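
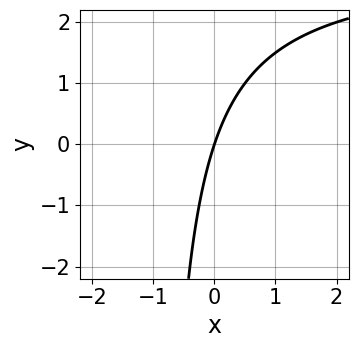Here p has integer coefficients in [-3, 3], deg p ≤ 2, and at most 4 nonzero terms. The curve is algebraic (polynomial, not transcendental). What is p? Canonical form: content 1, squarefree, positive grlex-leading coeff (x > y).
x*y - 3*x + y

First, deg p = 2. No degree-1 curve has this shape.
Next, from the axis intercepts and sections: it meets the x-axis at x = 0 (among the integer gridlines); it meets the y-axis at y = 0 (among the integer gridlines).
Finally, solving for integer coefficients yields p as stated.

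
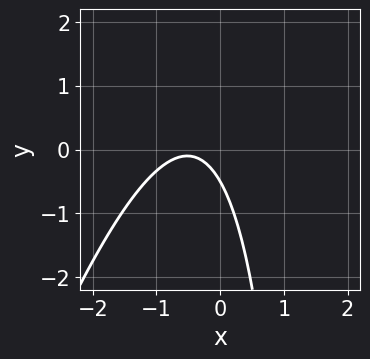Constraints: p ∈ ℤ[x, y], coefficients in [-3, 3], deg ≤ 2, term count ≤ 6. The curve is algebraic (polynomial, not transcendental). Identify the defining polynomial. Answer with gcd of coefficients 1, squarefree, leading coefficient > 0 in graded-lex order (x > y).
3*x^2 - x*y + 3*x + 2*y + 1

1. Degree: no degree-1 curve has this shape, so deg p = 2.
2. Checking where it meets the axes: the curve avoids every integer x-axis point in the box.
3. Assembling these constraints gives the stated polynomial.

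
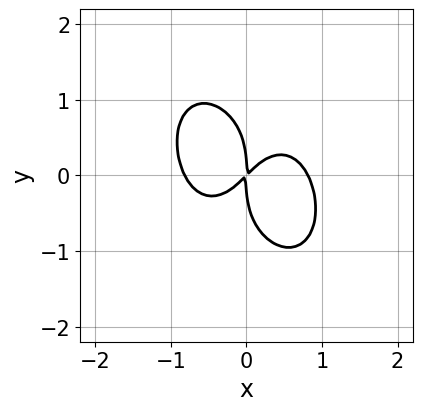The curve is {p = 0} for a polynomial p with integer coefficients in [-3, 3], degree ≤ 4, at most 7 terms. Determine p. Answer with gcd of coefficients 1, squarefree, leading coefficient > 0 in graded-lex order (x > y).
3*x^4 + 2*x^2*y^2 + y^4 - 2*x^2 + 2*x*y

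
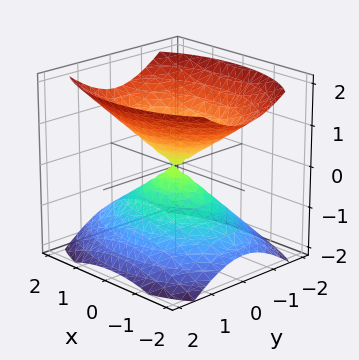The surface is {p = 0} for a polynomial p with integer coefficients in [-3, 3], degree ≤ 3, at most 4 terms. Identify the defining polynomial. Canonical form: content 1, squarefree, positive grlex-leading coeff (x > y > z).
x^2 + 2*y^2 - 2*z^2

(a) The picture has 2 separate pieces. They look like related sheets of one shape, so recover p as a whole.
(b) Degree: a double cone through the origin; a quadric, so deg p = 2.
(c) Symmetries: mirror symmetry z ↦ −z ⇒ only even powers of z; mirror symmetry x ↦ −x ⇒ only even powers of x; it's symmetric under y → −y, forcing even powers of y.
(d) Against the integer gridlines: it meets the z-axis at z = 0 (among the integer gridlines); it meets the y-axis at y = 0 (among the integer gridlines).
(e) The integer polynomial consistent with all of this is the stated p.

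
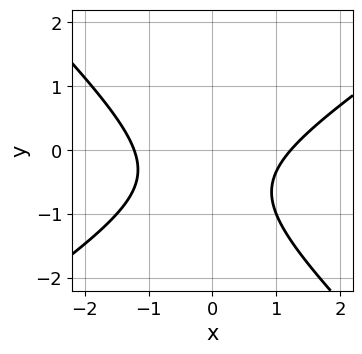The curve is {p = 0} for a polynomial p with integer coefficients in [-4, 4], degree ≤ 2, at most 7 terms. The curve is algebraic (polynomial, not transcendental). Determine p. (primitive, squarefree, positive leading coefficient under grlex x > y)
The degree is 2 — a generic line meets the curve in up to 2 points.
Checking where it meets the axes: the curve avoids every integer y-axis point in the box.
Matching integer coefficients to the picture gives p.

2*x^2 - x*y - 3*y^2 - 3*y - 3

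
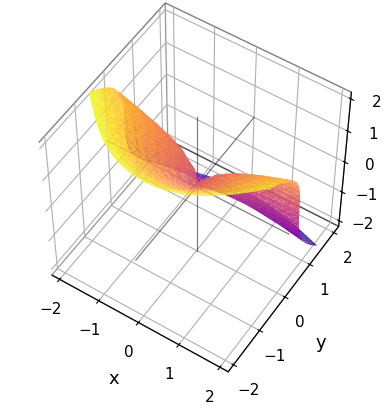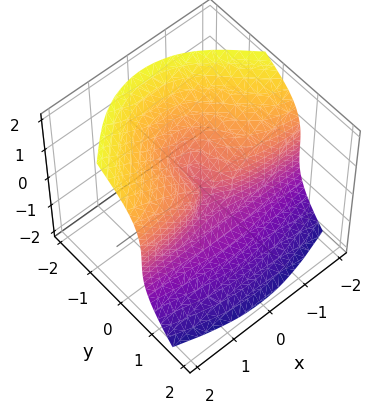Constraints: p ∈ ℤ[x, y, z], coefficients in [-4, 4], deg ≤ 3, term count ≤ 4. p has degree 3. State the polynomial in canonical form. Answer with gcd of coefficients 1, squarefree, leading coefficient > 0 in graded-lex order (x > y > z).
3*x^2*y + 3*y^3 + 2*z^3 - 2*x^2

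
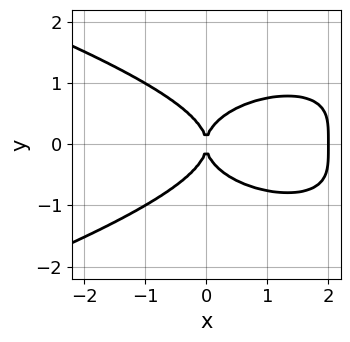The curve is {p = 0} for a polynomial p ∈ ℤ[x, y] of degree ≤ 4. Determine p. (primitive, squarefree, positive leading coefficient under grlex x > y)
3*y^4 + x^3 - 2*x^2

The degree is 4 — a generic line meets the curve in up to 4 points.
Symmetries: it's symmetric under y → −y, forcing even powers of y.
From the axis intercepts and sections: one y-axis crossing is at y = 0; the x-axis gridline crossings are at x ∈ {0, 2}.
Putting this together gives p.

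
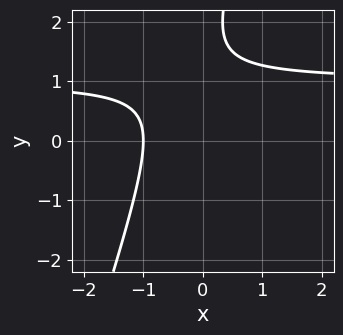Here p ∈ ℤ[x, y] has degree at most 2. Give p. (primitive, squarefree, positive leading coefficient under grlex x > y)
1. Degree: a generic line meets the curve in up to 2 points, so deg p = 2.
2. From the visible intercepts: it meets the x-axis at x = -1 (among the integer gridlines); no y-intercept at any integer in the box.
3. Putting this together gives p.

3*x*y - y^2 - 3*x + 3*y - 3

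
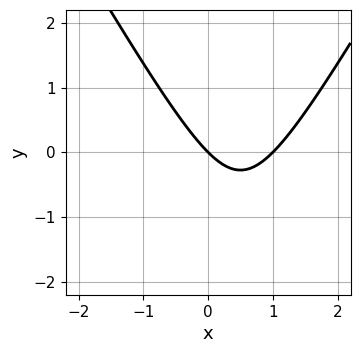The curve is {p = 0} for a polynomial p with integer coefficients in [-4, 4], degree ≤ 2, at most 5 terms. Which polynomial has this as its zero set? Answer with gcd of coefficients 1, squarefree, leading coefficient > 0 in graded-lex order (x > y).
(a) The degree is 2 — the shape is more complex than any degree-1 curve.
(b) Checking where it meets the axes: it crosses the y-axis at the gridline y = 0; among the integer gridlines, it crosses the x-axis at x ∈ {0, 1}.
(c) The integer polynomial consistent with all of this is the stated p.

3*x^2 - y^2 - 3*x - 3*y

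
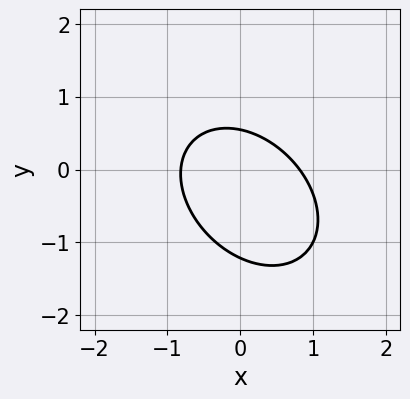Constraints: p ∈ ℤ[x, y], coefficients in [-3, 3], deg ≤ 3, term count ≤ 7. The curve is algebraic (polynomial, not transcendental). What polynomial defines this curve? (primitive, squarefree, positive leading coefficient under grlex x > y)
1. The degree is 2 — the shape is more complex than any degree-1 curve.
2. Putting this together gives p.

3*x^2 + 2*x*y + 3*y^2 + 2*y - 2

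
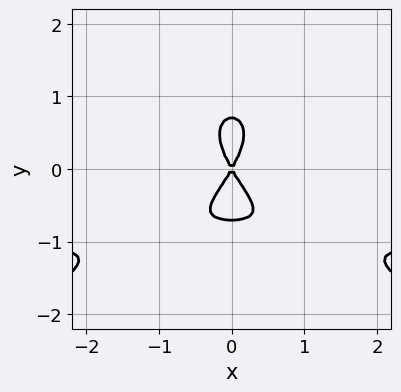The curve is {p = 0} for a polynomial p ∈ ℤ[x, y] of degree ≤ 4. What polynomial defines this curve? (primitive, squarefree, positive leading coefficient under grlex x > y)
2*y^4 + 3*x^2*y + 3*x^2 - y^2

1. Degree: no degree-3 curve has this shape, so deg p = 4.
2. Symmetries: it's symmetric under x → −x, forcing even powers of x.
3. Observable constraints: it crosses the x-axis at the gridline x = 0; it meets the y-axis at y = 0 (among the integer gridlines).
4. Assembling these constraints gives the stated polynomial.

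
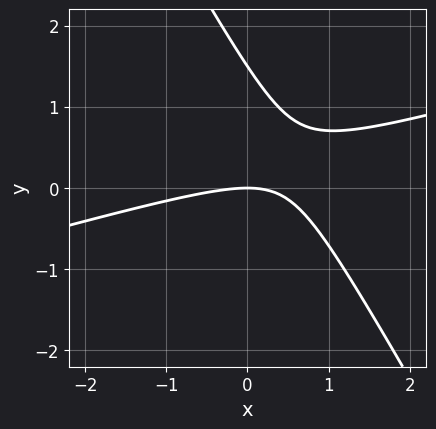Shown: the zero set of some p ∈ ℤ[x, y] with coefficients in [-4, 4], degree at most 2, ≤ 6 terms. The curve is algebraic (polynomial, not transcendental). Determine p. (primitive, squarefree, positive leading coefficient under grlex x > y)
First, the degree is 2 — no degree-1 curve has this shape.
Then, observable constraints: it crosses the y-axis at the gridline y = 0; it meets the x-axis at x = 0 (among the integer gridlines).
Finally, matching integer coefficients to the picture gives p.

x^2 - 3*x*y - 2*y^2 + 3*y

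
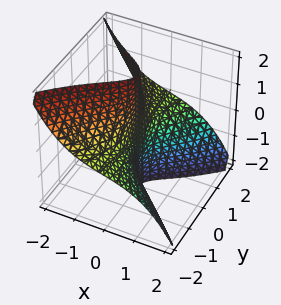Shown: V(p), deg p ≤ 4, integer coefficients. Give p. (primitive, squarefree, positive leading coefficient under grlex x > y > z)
x^3 + 2*y^2*z + 3*x

First, degree: the shape is more complex than any degree-2 surface, so deg p = 3.
Then, from the visible intercepts: every point of the z-axis in the box is on the surface; every point of the y-axis in the box is on the surface.
Finally, solving for integer coefficients yields p as stated.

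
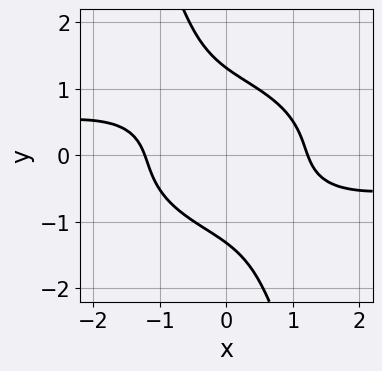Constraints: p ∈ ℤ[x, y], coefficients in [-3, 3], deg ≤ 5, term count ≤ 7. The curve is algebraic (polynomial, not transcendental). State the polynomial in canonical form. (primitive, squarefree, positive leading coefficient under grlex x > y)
(a) The degree is 4 — the shape is more complex than any degree-3 curve.
(b) The integer polynomial consistent with all of this is the stated p.

x^3*y + 3*x*y^3 + y^4 + 2*x^2 - 3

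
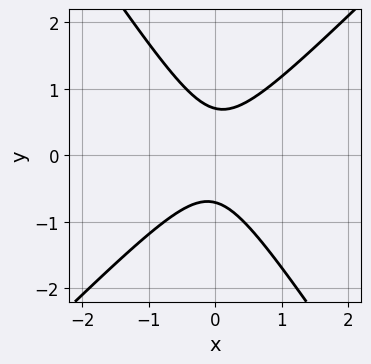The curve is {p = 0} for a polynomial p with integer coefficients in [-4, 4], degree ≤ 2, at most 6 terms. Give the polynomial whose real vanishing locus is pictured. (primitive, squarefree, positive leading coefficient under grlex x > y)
3*x^2 - x*y - 2*y^2 + 1

First, degree: a generic line meets the curve in up to 2 points, so deg p = 2.
Then, from the axis intercepts and sections: no x-intercept at any integer in the box.
Finally, together with the visible shape, these determine p as stated.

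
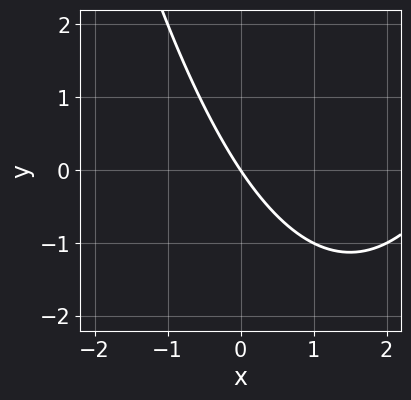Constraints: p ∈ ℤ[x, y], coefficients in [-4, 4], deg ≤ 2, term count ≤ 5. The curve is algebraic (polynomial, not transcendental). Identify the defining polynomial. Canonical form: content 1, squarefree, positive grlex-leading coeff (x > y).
First, deg p = 2. No degree-1 curve has this shape.
Then, from the visible intercepts: one x-axis crossing is at x = 0; it meets the y-axis at y = 0 (among the integer gridlines).
Finally, these observations pin down the coefficients.

x^2 - 3*x - 2*y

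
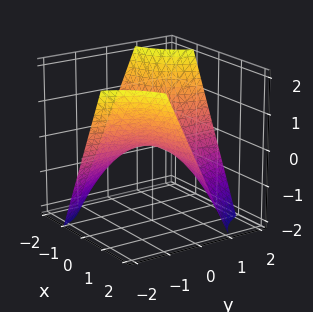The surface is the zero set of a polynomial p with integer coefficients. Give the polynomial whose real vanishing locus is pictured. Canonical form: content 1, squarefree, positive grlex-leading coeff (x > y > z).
x*y + z

Degree: a hyperbolic paraboloid; a quadric, so deg p = 2.
From the visible intercepts: it crosses the z-axis at the gridline z = 0; the visible x-axis segment lies entirely on the surface; the visible y-axis segment lies entirely on the surface.
The integer polynomial consistent with all of this is the stated p.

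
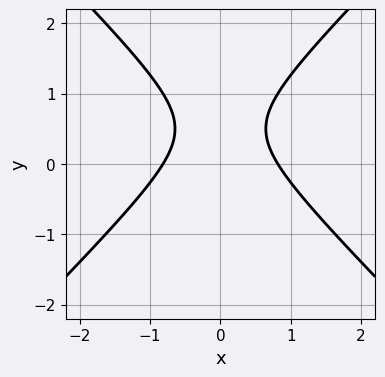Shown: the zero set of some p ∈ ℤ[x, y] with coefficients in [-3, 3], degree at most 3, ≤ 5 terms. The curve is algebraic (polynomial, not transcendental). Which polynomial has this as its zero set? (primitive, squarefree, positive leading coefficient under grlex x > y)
First, degree: the shape is more complex than any degree-1 curve, so deg p = 2.
Then, symmetries: mirror symmetry x ↦ −x ⇒ only even powers of x.
Next, from the visible intercepts: no y-intercept at any integer in the box.
Finally, fitting integer coefficients to these (and the overall shape) gives p.

3*x^2 - 3*y^2 + 3*y - 2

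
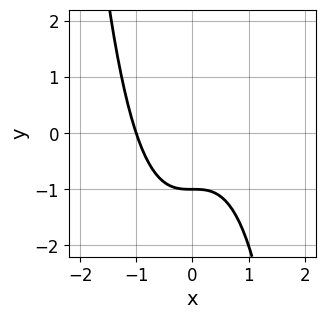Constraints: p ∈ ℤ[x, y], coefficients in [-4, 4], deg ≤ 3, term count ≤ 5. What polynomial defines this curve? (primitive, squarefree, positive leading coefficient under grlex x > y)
(a) deg p = 3.
(b) From the visible intercepts: it crosses the y-axis at the gridline y = -1; it meets the x-axis at x = -1 (among the integer gridlines).
(c) These observations pin down the coefficients.

x^3 + y + 1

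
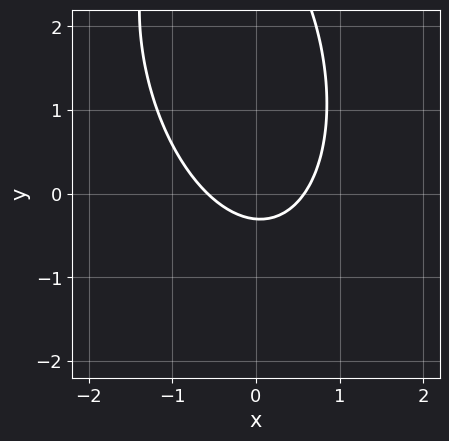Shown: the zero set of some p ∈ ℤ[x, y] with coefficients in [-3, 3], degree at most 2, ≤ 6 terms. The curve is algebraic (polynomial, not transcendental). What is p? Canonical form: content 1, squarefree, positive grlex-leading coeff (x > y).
The degree is 2 — a generic line meets the curve in up to 2 points.
Putting this together gives p.

3*x^2 + x*y + y^2 - 3*y - 1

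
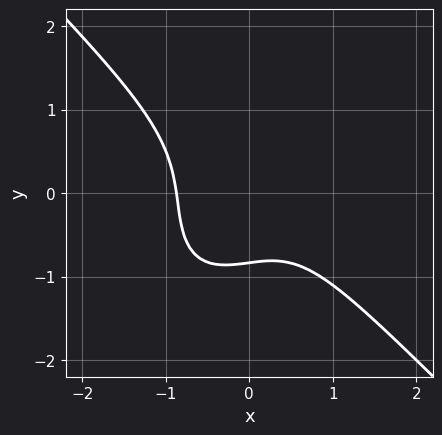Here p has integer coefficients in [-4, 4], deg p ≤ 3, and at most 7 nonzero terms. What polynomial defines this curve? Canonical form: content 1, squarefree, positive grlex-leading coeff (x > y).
1. deg p = 3. No degree-2 curve has this shape.
2. The integer polynomial consistent with all of this is the stated p.

3*x^3 - x*y^2 + 2*y^3 + y + 2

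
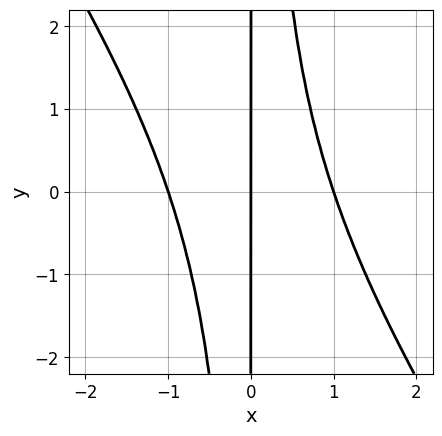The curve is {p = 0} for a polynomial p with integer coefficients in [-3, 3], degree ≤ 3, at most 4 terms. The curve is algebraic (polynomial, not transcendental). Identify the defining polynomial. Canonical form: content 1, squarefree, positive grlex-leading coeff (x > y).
3*x^3 + 2*x^2*y - 3*x

First, deg p = 3. The shape is more complex than any degree-2 curve.
Then, against the integer gridlines: among the integer gridlines, it crosses the x-axis at x ∈ {-1, 0, 1}; every point of the y-axis in the box is on the curve.
Finally, together with the visible shape, these determine p as stated.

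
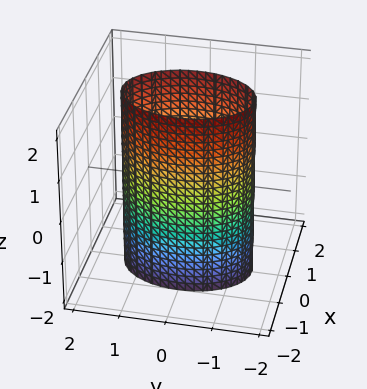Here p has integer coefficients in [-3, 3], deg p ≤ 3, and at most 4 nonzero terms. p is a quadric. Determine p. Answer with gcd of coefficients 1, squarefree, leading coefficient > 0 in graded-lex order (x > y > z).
(a) The degree is 2 — a cylinder; a quadric.
(b) Symmetries: mirror symmetry x ↦ −x ⇒ only even powers of x; it's symmetric under z → −z, forcing even powers of z; the y ↦ −y reflection is a symmetry, so y appears only in even powers.
(c) From the axis intercepts and sections: no z-intercept at any integer in the box; the x-axis gridline crossings are at x ∈ {-1, 1}.
(d) Putting this together gives p.

2*x^2 + y^2 - 2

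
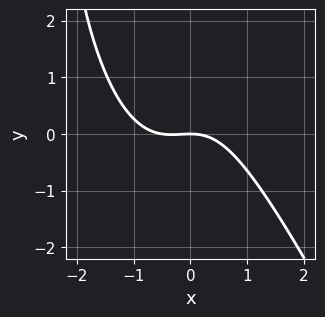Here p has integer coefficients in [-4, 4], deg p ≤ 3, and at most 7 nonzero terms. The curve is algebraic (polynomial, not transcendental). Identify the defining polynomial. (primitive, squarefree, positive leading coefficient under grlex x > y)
2*x^3 + x^2*y + x^2 - y^2 + 3*y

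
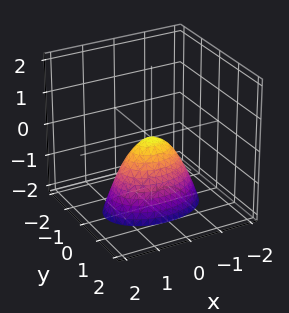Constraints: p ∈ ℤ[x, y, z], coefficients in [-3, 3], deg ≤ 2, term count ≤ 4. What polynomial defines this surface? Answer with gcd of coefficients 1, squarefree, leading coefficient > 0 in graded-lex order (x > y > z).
x^2 + 2*y^2 + z

Degree: a single bowl opening along one axis; a quadric, so deg p = 2.
Symmetries: the y ↦ −y reflection is a symmetry, so y appears only in even powers; it's symmetric under x → −x, forcing even powers of x.
Reading off the gridlines: it meets the z-axis at z = 0 (among the integer gridlines); one x-axis crossing is at x = 0; one y-axis crossing is at y = 0.
These observations pin down the coefficients.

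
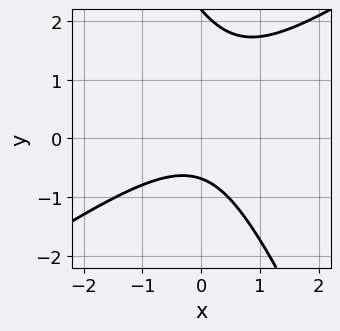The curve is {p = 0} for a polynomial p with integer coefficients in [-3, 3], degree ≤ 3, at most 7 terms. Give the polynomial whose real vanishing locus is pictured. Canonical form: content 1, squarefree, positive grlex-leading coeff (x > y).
3*x^2 - 3*x*y - 2*y^2 + 3*y + 3

deg p = 2.
Observable constraints: the curve avoids every integer x-axis point in the box.
Matching integer coefficients to the picture gives p.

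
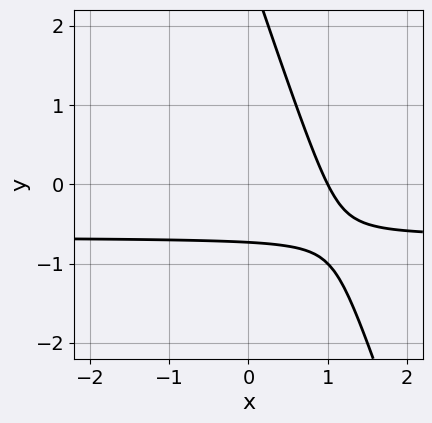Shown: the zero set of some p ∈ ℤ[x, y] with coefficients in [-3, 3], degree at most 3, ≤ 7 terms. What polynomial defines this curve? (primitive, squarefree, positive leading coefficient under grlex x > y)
3*x*y + y^2 + 2*x - 2*y - 2

Degree: the shape is more complex than any degree-1 curve, so deg p = 2.
Observable constraints: one x-axis crossing is at x = 1.
The integer polynomial consistent with all of this is the stated p.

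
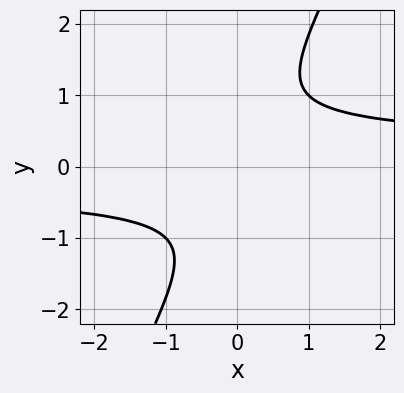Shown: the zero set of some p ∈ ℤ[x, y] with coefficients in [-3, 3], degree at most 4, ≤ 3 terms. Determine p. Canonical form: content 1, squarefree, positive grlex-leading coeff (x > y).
2*x*y^3 - y^4 - 1

1. The degree is 4 — the shape is more complex than any degree-3 curve.
2. Checking where it meets the axes: the curve avoids every integer y-axis point in the box; the curve avoids every integer x-axis point in the box.
3. Together with the visible shape, these determine p as stated.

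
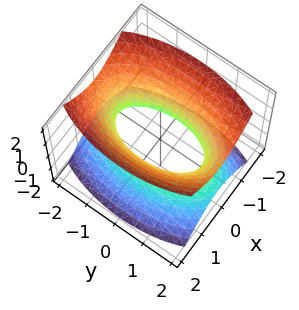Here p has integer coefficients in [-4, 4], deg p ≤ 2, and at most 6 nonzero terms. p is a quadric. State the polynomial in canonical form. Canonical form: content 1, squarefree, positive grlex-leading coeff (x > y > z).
deg p = 2.
Symmetries: mirror symmetry y ↦ −y ⇒ only even powers of y; mirror symmetry x ↦ −x ⇒ only even powers of x; the z ↦ −z reflection is a symmetry, so z appears only in even powers.
Reading off the gridlines: it misses every integer gridline on the z-axis.
Assembling these constraints gives the stated polynomial.

3*x^2 + y^2 - 2*z^2 - 2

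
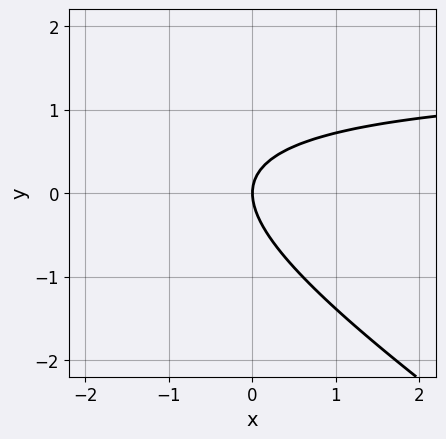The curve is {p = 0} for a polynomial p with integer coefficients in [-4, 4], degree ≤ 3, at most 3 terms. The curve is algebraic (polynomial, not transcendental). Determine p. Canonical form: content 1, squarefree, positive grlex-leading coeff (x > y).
2*x*y + 3*y^2 - 3*x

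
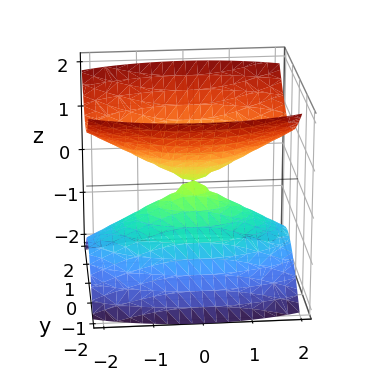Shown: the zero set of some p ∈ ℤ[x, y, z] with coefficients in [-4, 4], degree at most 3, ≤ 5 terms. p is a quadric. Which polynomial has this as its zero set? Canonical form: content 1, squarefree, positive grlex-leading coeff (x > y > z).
x^2 + 3*y^2 - 3*z^2

There are 2 components. They look like related sheets of one shape, so recover p as a whole.
Degree: a double cone through the origin; a quadric, so deg p = 2.
Symmetries: mirror symmetry z ↦ −z ⇒ only even powers of z; mirror symmetry y ↦ −y ⇒ only even powers of y; it's symmetric under x → −x, forcing even powers of x.
Checking where it meets the axes: it crosses the y-axis at the gridline y = 0; it meets the z-axis at z = 0 (among the integer gridlines); one x-axis crossing is at x = 0.
The integer polynomial consistent with all of this is the stated p.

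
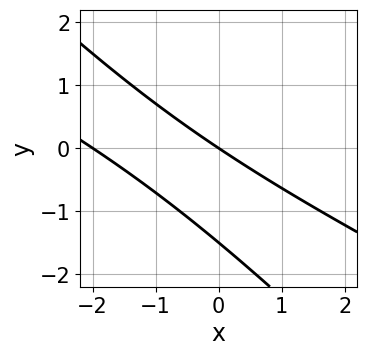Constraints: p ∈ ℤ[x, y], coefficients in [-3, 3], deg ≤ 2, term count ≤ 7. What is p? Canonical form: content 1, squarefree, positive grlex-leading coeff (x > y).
x^2 + 3*x*y + 2*y^2 + 2*x + 3*y

(a) deg p = 2.
(b) Reading off the gridlines: the x-axis gridline crossings are at x ∈ {-2, 0}; one y-axis crossing is at y = 0.
(c) Matching integer coefficients to the picture gives p.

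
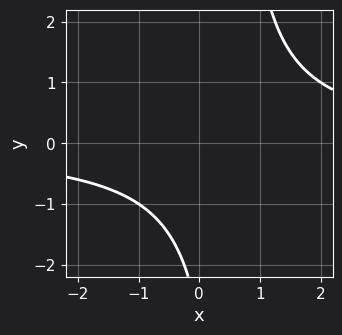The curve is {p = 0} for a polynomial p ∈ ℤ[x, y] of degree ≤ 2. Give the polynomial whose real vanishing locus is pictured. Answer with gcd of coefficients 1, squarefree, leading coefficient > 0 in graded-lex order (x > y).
1. deg p = 2.
2. Against the integer gridlines: it misses every integer gridline on the y-axis; the curve avoids every integer x-axis point in the box.
3. The integer polynomial consistent with all of this is the stated p.

2*x*y - y - 3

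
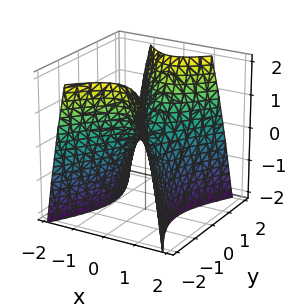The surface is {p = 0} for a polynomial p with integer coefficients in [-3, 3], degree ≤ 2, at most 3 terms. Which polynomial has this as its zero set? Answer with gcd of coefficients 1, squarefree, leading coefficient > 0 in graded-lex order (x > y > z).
2*x^2 - y^2 + z

1. deg p = 2. A saddle surface; a quadric.
2. Symmetries: mirror symmetry x ↦ −x ⇒ only even powers of x; mirror symmetry y ↦ −y ⇒ only even powers of y.
3. Reading off the gridlines: it meets the z-axis at z = 0 (among the integer gridlines); one y-axis crossing is at y = 0.
4. Putting this together gives p.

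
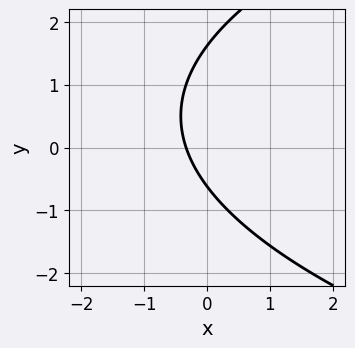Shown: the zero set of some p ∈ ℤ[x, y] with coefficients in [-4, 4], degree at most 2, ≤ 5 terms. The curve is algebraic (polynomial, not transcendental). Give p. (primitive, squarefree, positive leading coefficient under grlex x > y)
y^2 - 3*x - y - 1

First, the degree is 2 — the shape is more complex than any degree-1 curve.
Finally, solving for integer coefficients yields p as stated.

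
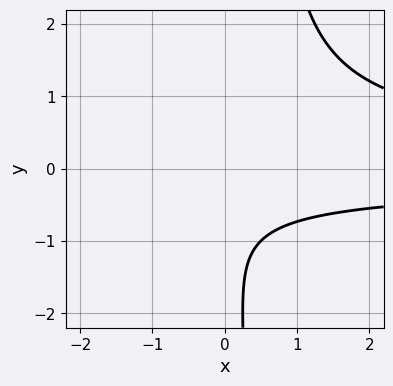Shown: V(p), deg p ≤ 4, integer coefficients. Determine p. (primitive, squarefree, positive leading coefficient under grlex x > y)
2*x*y^2 - y^2 - 2*y - 2

1. deg p = 3.
2. From the axis intercepts and sections: the curve avoids every integer y-axis point in the box; the curve avoids every integer x-axis point in the box.
3. Putting this together gives p.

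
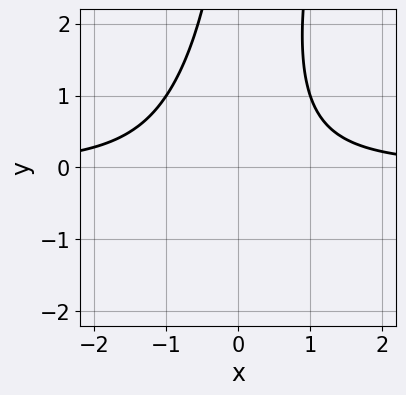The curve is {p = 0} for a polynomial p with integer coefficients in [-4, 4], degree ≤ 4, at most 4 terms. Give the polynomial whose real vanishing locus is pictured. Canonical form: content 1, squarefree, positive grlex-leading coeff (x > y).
3*x^2*y - x*y^2 + x*y - 3

(a) The degree is 3 — no degree-2 curve has this shape.
(b) From the visible intercepts: it misses every integer gridline on the y-axis; no x-intercept at any integer in the box.
(c) Solving for integer coefficients yields p as stated.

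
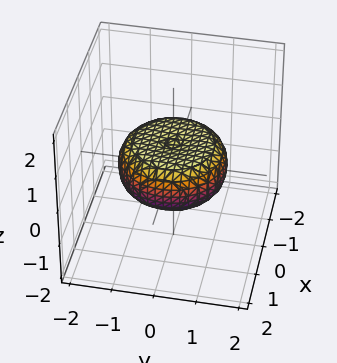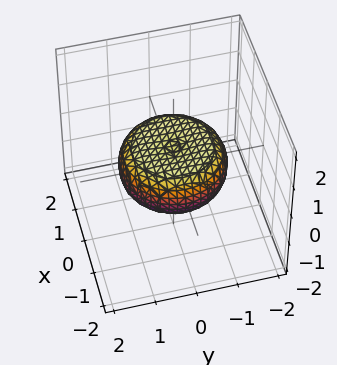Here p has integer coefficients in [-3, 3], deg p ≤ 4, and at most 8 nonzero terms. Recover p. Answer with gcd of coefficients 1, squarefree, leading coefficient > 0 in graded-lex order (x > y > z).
x^4 + 2*x^2*y^2 + y^4 - x^2 - y^2 + 3*z^2 - 1

1. The degree is 4 — the shape is more complex than any degree-3 surface.
2. Symmetry: the z-axis is an axis of rotation, so x and y enter only as x² + y².
3. Checking where it meets the axes: a circular section at z = 0 has radius between 1 and 2.
4. Fitting integer coefficients to these (and the overall shape) gives p.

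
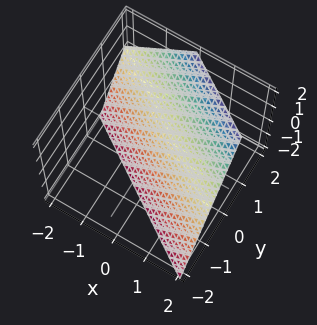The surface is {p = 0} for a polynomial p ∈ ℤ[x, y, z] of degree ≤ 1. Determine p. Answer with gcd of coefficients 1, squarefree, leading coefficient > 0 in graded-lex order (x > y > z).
2*x + 3*y - 2*z - 2

1. The degree is 1 — every cross-section is a straight line — this is a plane.
2. From the visible intercepts: it crosses the x-axis at the gridline x = 1; it meets the z-axis at z = -1 (among the integer gridlines).
3. The integer polynomial consistent with all of this is the stated p.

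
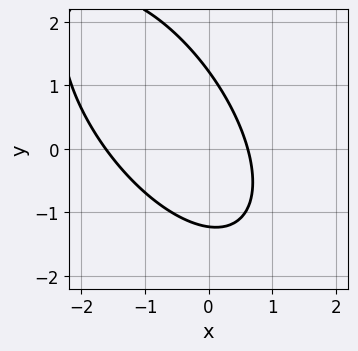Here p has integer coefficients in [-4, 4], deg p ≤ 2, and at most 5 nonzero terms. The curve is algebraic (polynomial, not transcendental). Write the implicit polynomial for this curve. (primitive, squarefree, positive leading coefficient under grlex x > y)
3*x^2 + 3*x*y + 2*y^2 + 3*x - 3

1. deg p = 2. A generic line meets the curve in up to 2 points.
2. The integer polynomial consistent with all of this is the stated p.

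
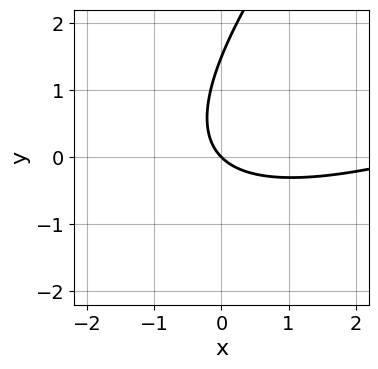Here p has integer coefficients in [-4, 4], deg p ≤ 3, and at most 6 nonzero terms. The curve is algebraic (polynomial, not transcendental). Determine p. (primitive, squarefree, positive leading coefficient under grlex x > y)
x^2 - 3*x*y + 2*y^2 - 3*x - 3*y

(a) The degree is 2 — a generic line meets the curve in up to 2 points.
(b) Checking where it meets the axes: it crosses the y-axis at the gridline y = 0; it crosses the x-axis at the gridline x = 0.
(c) Assembling these constraints gives the stated polynomial.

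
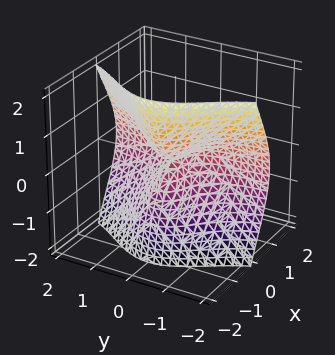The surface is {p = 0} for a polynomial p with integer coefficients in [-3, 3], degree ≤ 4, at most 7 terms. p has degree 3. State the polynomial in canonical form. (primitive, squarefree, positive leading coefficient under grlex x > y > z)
x^3 + 3*x*y^2 + 2*x*z^2 - 2*y^2 + 3*z^2

deg p = 3. No degree-2 surface has this shape.
Observable constraints: it meets the x-axis at x = 0 (among the integer gridlines); it meets the z-axis at z = 0 (among the integer gridlines).
Fitting integer coefficients to these (and the overall shape) gives p.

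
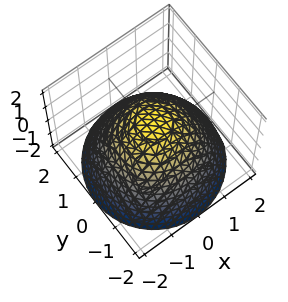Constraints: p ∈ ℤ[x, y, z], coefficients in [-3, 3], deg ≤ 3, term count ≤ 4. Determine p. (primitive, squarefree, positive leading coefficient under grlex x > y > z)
1. Degree: the shape is more complex than any degree-1 surface, so deg p = 2.
2. Symmetries: the z-axis is an axis of rotation, so x and y enter only as x² + y².
3. Observable constraints: it crosses the z-axis at the gridline z = 1; a circular section at z = 0 has radius between 1 and 2.
4. Fitting integer coefficients to these (and the overall shape) gives p.

2*x^2 + 2*y^2 + 3*z - 3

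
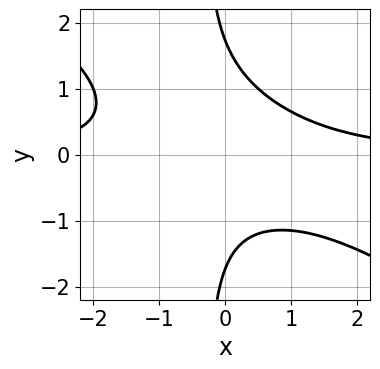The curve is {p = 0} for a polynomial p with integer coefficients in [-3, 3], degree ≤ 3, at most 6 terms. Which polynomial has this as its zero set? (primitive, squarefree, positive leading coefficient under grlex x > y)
(a) Degree: no degree-2 curve has this shape, so deg p = 3.
(b) From the visible intercepts: no x-intercept at any integer in the box.
(c) Solving for integer coefficients yields p as stated.

2*x^2*y + 3*x*y^2 + y^2 - 3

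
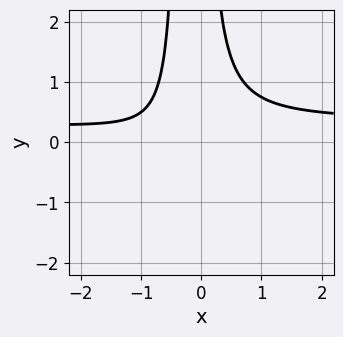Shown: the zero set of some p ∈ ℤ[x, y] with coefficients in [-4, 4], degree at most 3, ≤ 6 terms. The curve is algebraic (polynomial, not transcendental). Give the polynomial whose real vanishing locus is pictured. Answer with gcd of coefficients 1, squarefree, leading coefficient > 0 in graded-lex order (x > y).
3*x^2*y - x^2 + x*y - x - 1

First, the degree is 3 — a generic line meets the curve in up to 3 points.
Next, checking where it meets the axes: no x-intercept at any integer in the box; no y-intercept at any integer in the box.
Finally, matching integer coefficients to the picture gives p.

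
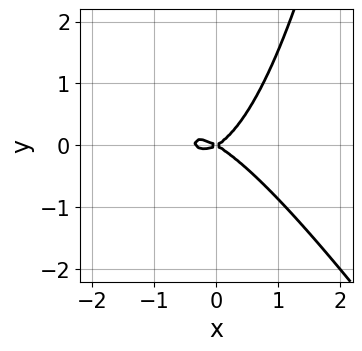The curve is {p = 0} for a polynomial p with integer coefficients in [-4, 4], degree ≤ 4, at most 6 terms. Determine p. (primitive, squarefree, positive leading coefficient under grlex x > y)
First, degree: no degree-2 curve has this shape, so deg p = 3.
Next, against the integer gridlines: it crosses the y-axis at the gridline y = 0; one x-axis crossing is at x = 0.
Finally, fitting integer coefficients to these (and the overall shape) gives p.

3*x^3 + 2*x^2*y + x^2 - 3*y^2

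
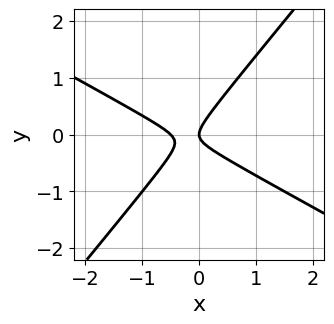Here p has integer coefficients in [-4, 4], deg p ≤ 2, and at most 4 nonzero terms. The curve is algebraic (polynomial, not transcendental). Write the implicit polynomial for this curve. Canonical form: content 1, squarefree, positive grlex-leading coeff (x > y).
2*x^2 + 2*x*y - 3*y^2 + x

1. deg p = 2.
2. From the axis intercepts and sections: it crosses the y-axis at the gridline y = 0; it meets the x-axis at x = 0 (among the integer gridlines).
3. These observations pin down the coefficients.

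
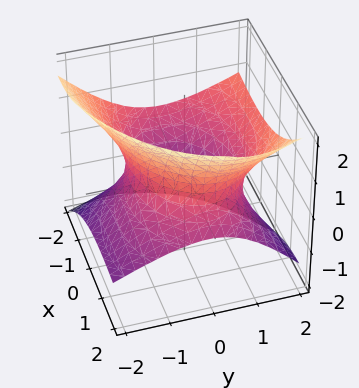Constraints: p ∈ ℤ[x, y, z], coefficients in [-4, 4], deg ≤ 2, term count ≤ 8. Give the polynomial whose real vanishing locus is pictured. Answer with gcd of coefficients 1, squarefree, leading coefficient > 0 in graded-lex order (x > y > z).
x^2 + 3*x*z + 2*y^2 - 2*y*z - 3*z^2 - 3

(a) deg p = 2. The shape is more complex than any degree-1 surface.
(b) Reading off the gridlines: no z-intercept at any integer in the box.
(c) Fitting integer coefficients to these (and the overall shape) gives p.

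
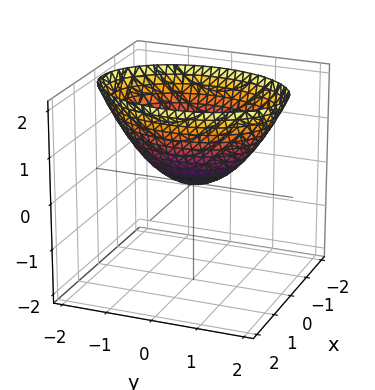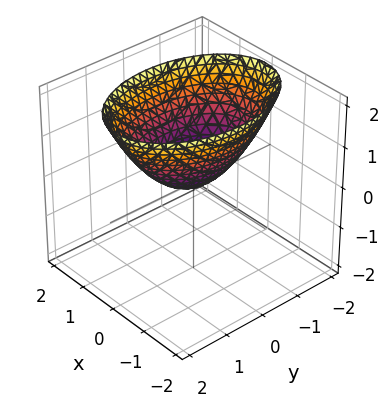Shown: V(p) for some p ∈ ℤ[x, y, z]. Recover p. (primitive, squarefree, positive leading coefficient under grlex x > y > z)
1. deg p = 2. A single bowl opening along one axis; a quadric.
2. Symmetries: the x ↦ −x reflection is a symmetry, so x appears only in even powers; mirror symmetry y ↦ −y ⇒ only even powers of y.
3. Observable constraints: it meets the z-axis at z = 0 (among the integer gridlines); it crosses the y-axis at the gridline y = 0; it meets the x-axis at x = 0 (among the integer gridlines).
4. Fitting integer coefficients to these (and the overall shape) gives p.

2*x^2 + y^2 - 2*z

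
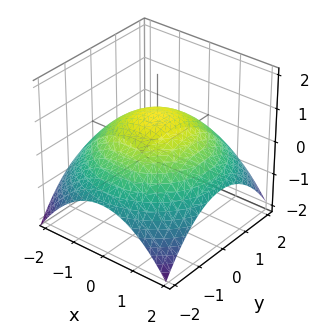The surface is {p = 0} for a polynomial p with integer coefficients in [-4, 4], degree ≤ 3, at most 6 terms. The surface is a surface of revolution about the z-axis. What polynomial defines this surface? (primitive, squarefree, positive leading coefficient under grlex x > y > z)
The degree is 2 — the shape is more complex than any degree-1 surface.
Symmetry: every cross-section ⟂ z is a circle, so x, y appear only via x² + y².
Checking where it meets the axes: a circular section at z = 0 has radius between 1 and 2; one z-axis crossing is at z = 1.
Matching integer coefficients to the picture gives p.

x^2 + y^2 + 3*z - 3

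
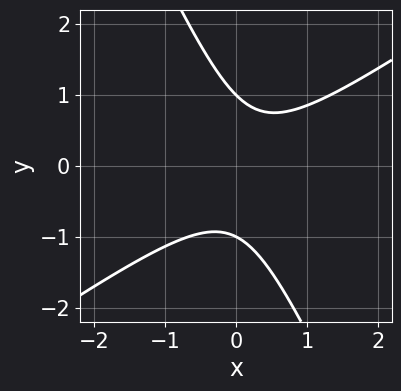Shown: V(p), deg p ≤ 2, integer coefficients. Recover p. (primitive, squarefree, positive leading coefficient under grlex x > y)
3*x^2 - 3*x*y - 2*y^2 - x + 2

First, the degree is 2 — no degree-1 curve has this shape.
Next, from the visible intercepts: the curve avoids every integer x-axis point in the box; the y-axis gridline crossings are at y ∈ {-1, 1}.
Finally, putting this together gives p.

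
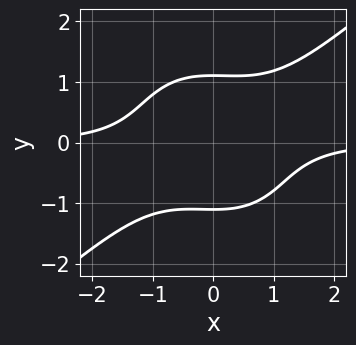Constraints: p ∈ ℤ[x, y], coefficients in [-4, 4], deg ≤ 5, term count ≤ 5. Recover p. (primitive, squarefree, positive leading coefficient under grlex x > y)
The degree is 4 — a generic line meets the curve in up to 4 points.
Checking where it meets the axes: it misses every integer gridline on the x-axis.
Assembling these constraints gives the stated polynomial.

2*x^3*y - x^2*y^2 - 2*y^4 + 3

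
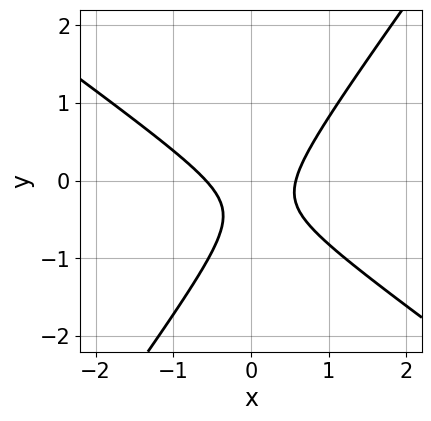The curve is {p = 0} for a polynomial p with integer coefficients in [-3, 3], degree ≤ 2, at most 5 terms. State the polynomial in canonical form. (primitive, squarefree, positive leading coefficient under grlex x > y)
1. deg p = 2. No degree-1 curve has this shape.
2. From the axis intercepts and sections: it misses every integer gridline on the y-axis.
3. Putting this together gives p.

3*x^2 + 2*x*y - 3*y^2 - 2*y - 1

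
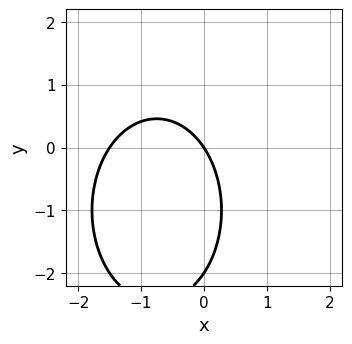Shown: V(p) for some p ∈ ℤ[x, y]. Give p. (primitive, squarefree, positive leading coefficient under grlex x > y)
1. The degree is 2 — no degree-1 curve has this shape.
2. Against the integer gridlines: one x-axis crossing is at x = 0; the y-axis gridline crossings are at y ∈ {-2, 0}.
3. Fitting integer coefficients to these (and the overall shape) gives p.

2*x^2 + y^2 + 3*x + 2*y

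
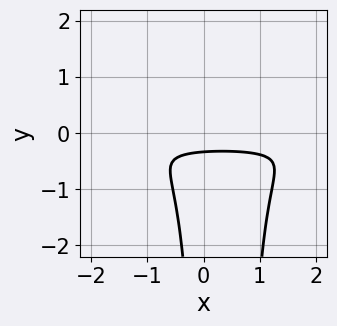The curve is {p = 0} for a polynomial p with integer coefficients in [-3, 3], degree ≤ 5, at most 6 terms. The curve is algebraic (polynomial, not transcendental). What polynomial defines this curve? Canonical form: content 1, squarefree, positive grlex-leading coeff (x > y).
3*x^2*y^2 - 2*x*y^2 + 3*y + 1

1. Degree: a generic line meets the curve in up to 4 points, so deg p = 4.
2. From the visible intercepts: no x-intercept at any integer in the box.
3. Putting this together gives p.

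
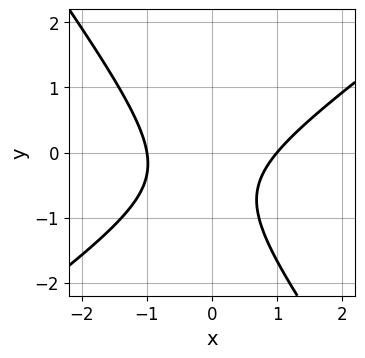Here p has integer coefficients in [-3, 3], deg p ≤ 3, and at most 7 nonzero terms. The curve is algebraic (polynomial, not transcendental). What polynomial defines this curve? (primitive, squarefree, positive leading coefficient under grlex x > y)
3*x^2 - 2*x*y - 3*y^2 - 3*y - 3

(a) deg p = 2.
(b) From the visible intercepts: the curve avoids every integer y-axis point in the box; the x-axis gridline crossings are at x ∈ {-1, 1}.
(c) These observations pin down the coefficients.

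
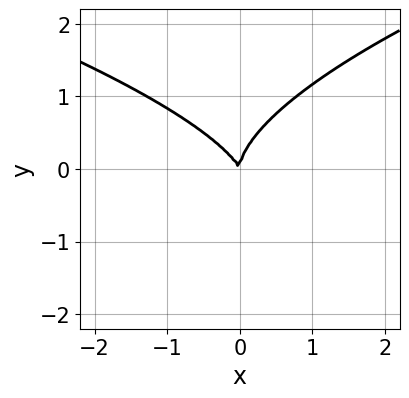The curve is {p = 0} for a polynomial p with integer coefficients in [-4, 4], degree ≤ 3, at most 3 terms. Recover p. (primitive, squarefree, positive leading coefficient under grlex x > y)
2*y^3 - 2*x^2 - x*y

First, degree: no degree-2 curve has this shape, so deg p = 3.
Next, reading off the gridlines: it meets the x-axis at x = 0 (among the integer gridlines); it crosses the y-axis at the gridline y = 0.
Finally, assembling these constraints gives the stated polynomial.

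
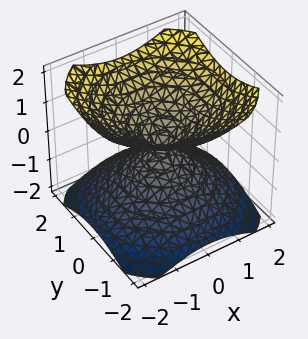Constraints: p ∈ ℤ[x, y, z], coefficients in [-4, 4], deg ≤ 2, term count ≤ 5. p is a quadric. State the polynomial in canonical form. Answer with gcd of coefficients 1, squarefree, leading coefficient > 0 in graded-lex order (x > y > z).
2*x^2 + 2*y^2 - 3*z^2

(a) There are 2 components.
(b) deg p = 2.
(c) Symmetries: it's symmetric under z → −z, forcing even powers of z; rotational symmetry about the z-axis ⇒ p depends on x, y only through x² + y².
(d) Observable constraints: a circular section at z = -1 has radius between 1 and 2; one z-axis crossing is at z = 0.
(e) These observations pin down the coefficients.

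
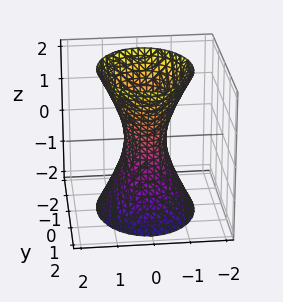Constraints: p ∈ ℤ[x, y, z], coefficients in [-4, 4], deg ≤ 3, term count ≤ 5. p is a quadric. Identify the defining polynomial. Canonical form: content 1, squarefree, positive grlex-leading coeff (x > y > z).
3*x^2 + 2*y^2 - z^2 - 1

First, degree: one connected sheet with a waist; a quadric, so deg p = 2.
Next, symmetries: it's symmetric under x → −x, forcing even powers of x; mirror symmetry z ↦ −z ⇒ only even powers of z; it's symmetric under y → −y, forcing even powers of y.
Then, reading off the gridlines: it misses every integer gridline on the z-axis.
Finally, the integer polynomial consistent with all of this is the stated p.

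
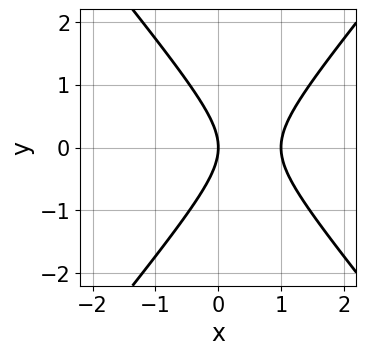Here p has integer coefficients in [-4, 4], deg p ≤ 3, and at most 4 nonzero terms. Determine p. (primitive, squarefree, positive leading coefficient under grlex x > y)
First, the degree is 2 — no degree-1 curve has this shape.
Then, symmetries: it's symmetric under y → −y, forcing even powers of y.
Then, from the axis intercepts and sections: it meets the y-axis at y = 0 (among the integer gridlines); among the integer gridlines, it crosses the x-axis at x ∈ {0, 1}.
Finally, matching integer coefficients to the picture gives p.

3*x^2 - 2*y^2 - 3*x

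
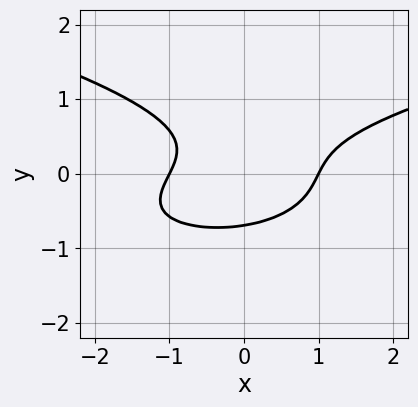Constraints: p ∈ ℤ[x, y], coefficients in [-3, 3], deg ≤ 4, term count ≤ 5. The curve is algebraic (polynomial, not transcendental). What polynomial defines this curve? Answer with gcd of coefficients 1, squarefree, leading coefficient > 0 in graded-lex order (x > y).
3*y^3 - x^2 + x*y + 1

First, deg p = 3. The shape is more complex than any degree-2 curve.
Next, checking where it meets the axes: among the integer gridlines, it crosses the x-axis at x ∈ {-1, 1}.
Finally, fitting integer coefficients to these (and the overall shape) gives p.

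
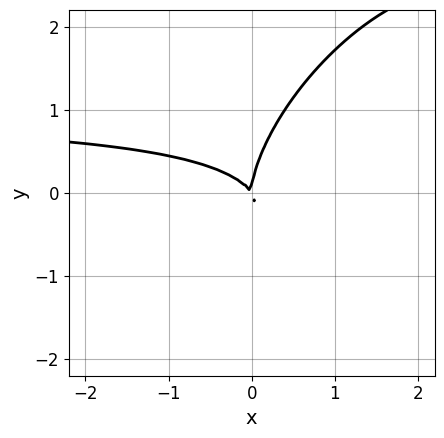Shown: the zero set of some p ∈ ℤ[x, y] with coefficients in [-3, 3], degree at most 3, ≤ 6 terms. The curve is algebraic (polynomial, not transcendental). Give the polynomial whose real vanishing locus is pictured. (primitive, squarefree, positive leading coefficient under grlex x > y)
3*x^2*y - 3*x*y^2 + 2*y^3 - 3*x^2 - 2*x*y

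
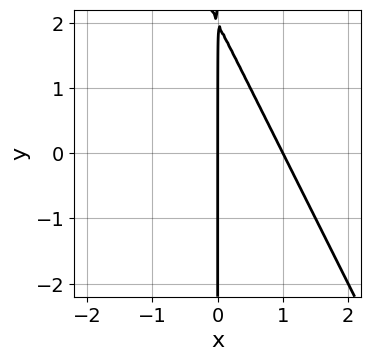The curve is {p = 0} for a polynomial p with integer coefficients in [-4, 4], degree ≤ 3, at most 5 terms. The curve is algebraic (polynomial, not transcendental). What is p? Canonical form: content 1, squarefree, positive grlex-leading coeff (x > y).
The degree is 2 — a generic line meets the curve in up to 2 points.
Reading off the gridlines: among the integer gridlines, it crosses the x-axis at x ∈ {0, 1}; every point of the y-axis in the box is on the curve.
Together with the visible shape, these determine p as stated.

2*x^2 + x*y - 2*x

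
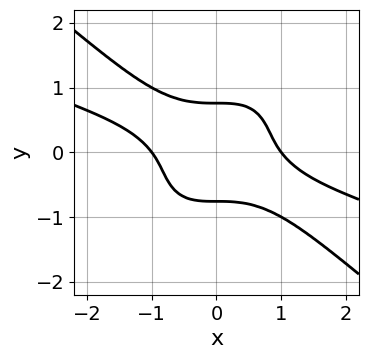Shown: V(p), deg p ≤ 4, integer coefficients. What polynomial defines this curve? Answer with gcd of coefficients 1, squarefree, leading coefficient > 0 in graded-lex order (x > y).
x^4 + 3*x^3*y + 3*y^4 - 1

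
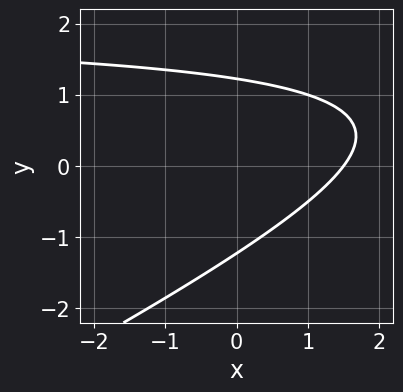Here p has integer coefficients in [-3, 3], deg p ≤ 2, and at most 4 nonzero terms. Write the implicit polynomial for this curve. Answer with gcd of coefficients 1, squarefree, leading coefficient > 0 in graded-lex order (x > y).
x*y - 2*y^2 - 2*x + 3

The degree is 2 — the shape is more complex than any degree-1 curve.
Matching integer coefficients to the picture gives p.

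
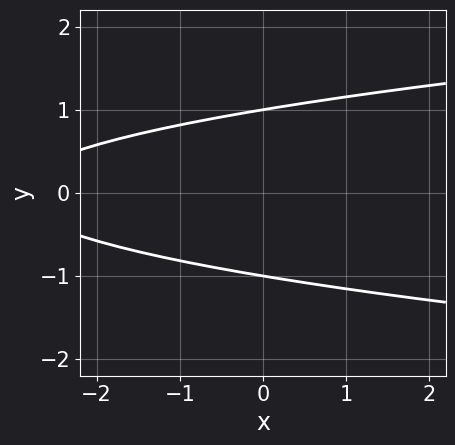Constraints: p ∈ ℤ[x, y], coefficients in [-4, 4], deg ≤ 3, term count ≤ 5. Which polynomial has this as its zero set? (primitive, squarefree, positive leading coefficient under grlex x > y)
First, the degree is 2 — no degree-1 curve has this shape.
Next, symmetries: the y ↦ −y reflection is a symmetry, so y appears only in even powers.
Next, reading off the gridlines: no x-intercept at any integer in the box; the y-axis gridline crossings are at y ∈ {-1, 1}.
Finally, fitting integer coefficients to these (and the overall shape) gives p.

3*y^2 - x - 3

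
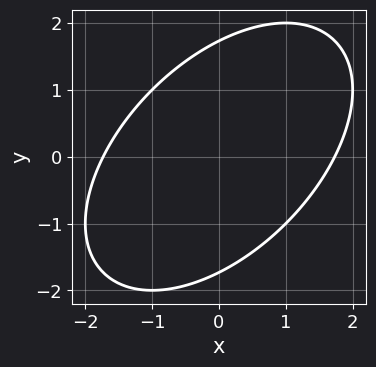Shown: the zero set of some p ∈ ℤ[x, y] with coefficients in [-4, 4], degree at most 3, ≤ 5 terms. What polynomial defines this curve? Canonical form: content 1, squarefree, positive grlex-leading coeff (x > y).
x^2 - x*y + y^2 - 3

1. Degree: no degree-1 curve has this shape, so deg p = 2.
2. Matching integer coefficients to the picture gives p.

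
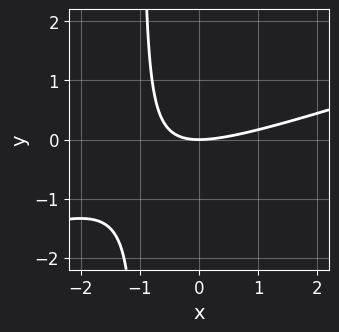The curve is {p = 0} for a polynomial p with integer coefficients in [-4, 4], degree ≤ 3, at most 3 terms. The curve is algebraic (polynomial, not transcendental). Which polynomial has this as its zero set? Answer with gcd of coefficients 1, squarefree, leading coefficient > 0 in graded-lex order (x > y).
x^2 - 3*x*y - 3*y

The degree is 2 — no degree-1 curve has this shape.
From the axis intercepts and sections: it crosses the y-axis at the gridline y = 0; it meets the x-axis at x = 0 (among the integer gridlines).
Solving for integer coefficients yields p as stated.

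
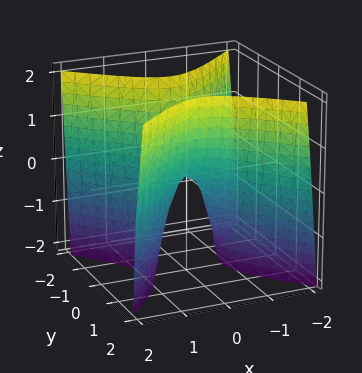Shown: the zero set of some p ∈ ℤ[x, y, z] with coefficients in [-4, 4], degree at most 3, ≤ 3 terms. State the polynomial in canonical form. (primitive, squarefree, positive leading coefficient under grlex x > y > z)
The degree is 2 — a saddle surface; a quadric.
Symmetries: the x ↦ −x reflection is a symmetry, so x appears only in even powers; it's symmetric under y → −y, forcing even powers of y.
Observable constraints: one z-axis crossing is at z = 0; one x-axis crossing is at x = 0.
These observations pin down the coefficients.

3*x^2 - 3*y^2 + z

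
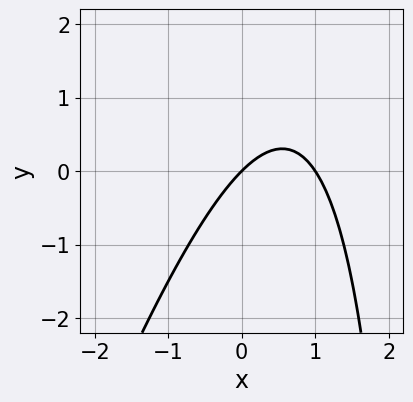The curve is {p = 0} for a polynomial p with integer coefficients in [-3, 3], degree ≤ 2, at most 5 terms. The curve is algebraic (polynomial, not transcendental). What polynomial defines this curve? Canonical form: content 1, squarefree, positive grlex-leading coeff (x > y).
(a) Degree: the shape is more complex than any degree-1 curve, so deg p = 2.
(b) Reading off the gridlines: the x-axis gridline crossings are at x ∈ {0, 1}; one y-axis crossing is at y = 0.
(c) The integer polynomial consistent with all of this is the stated p.

3*x^2 - x*y - 3*x + 3*y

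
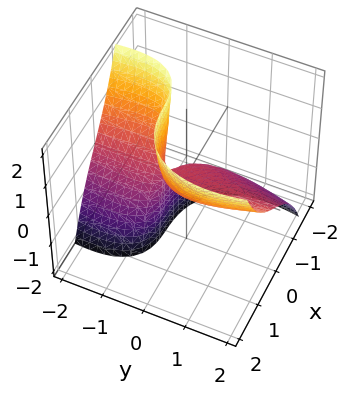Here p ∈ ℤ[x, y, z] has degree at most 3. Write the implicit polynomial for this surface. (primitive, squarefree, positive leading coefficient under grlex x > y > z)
1. deg p = 3. No degree-2 surface has this shape.
2. Checking where it meets the axes: it crosses the z-axis at the gridline z = 0; every point of the y-axis in the box is on the surface.
3. Solving for integer coefficients yields p as stated.

x^3 + x*y^2 - 2*y*z - z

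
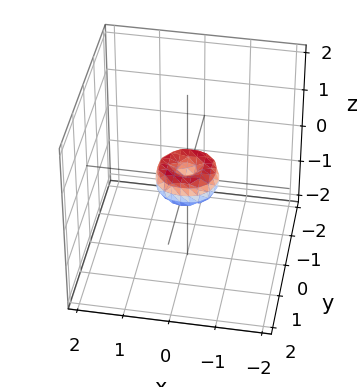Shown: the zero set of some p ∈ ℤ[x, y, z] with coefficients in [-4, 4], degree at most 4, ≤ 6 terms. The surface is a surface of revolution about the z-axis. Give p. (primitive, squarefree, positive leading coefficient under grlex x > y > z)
2*x^4 + 4*x^2*y^2 + 2*y^4 - x^2 - y^2 + z^2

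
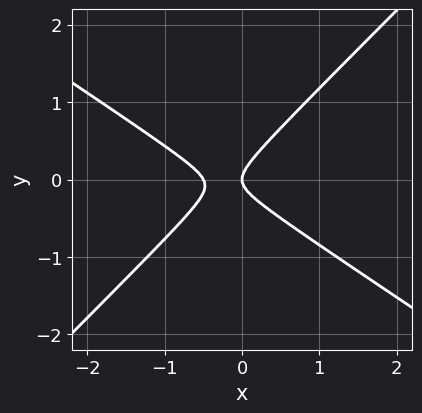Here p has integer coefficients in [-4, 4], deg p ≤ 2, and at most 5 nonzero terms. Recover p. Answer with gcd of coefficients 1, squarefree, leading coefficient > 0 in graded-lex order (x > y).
First, the degree is 2 — no degree-1 curve has this shape.
Then, from the visible intercepts: it meets the x-axis at x = 0 (among the integer gridlines); one y-axis crossing is at y = 0.
Finally, assembling these constraints gives the stated polynomial.

2*x^2 + x*y - 3*y^2 + x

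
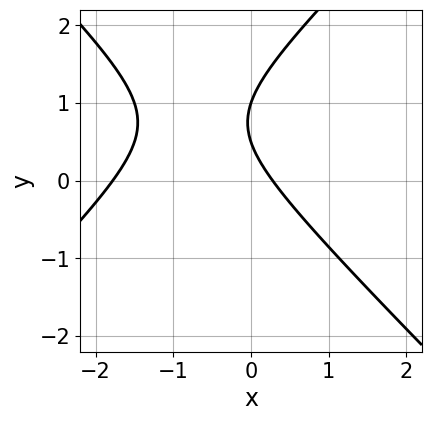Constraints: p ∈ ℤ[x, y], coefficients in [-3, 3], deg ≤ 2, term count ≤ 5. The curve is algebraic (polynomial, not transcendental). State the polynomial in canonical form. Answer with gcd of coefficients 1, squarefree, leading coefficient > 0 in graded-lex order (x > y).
2*x^2 - 2*y^2 + 3*x + 3*y - 1

1. The degree is 2 — the shape is more complex than any degree-1 curve.
2. Checking where it meets the axes: it crosses the y-axis at the gridline y = 1.
3. Matching integer coefficients to the picture gives p.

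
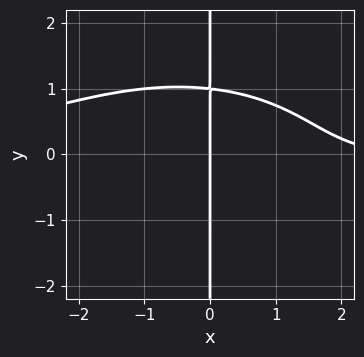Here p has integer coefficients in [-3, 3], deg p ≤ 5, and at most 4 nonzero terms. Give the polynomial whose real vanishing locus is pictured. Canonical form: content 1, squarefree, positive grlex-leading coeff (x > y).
(a) Degree: no degree-3 curve has this shape, so deg p = 4.
(b) Reading off the gridlines: the visible y-axis segment lies entirely on the curve; it meets the x-axis at x = 0 (among the integer gridlines).
(c) These observations pin down the coefficients.

x^3*y + 3*x*y^3 + x^2 - 3*x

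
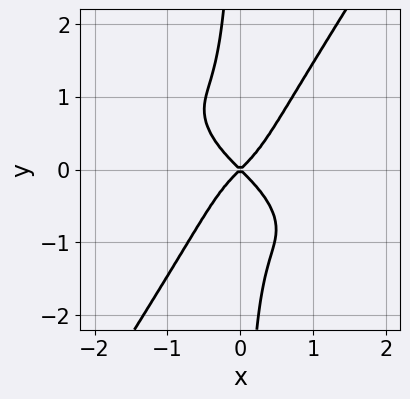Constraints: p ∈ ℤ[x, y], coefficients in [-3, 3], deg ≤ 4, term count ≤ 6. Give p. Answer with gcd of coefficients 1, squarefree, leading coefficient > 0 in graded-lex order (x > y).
3*x^4 + 3*x^3*y - 2*x*y^3 + x^2 - y^2

The degree is 4 — a generic line meets the curve in up to 4 points.
From the axis intercepts and sections: it meets the x-axis at x = 0 (among the integer gridlines); it crosses the y-axis at the gridline y = 0.
The integer polynomial consistent with all of this is the stated p.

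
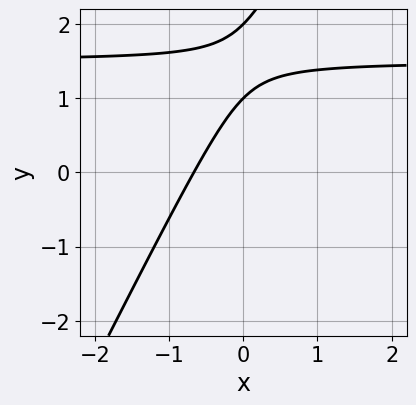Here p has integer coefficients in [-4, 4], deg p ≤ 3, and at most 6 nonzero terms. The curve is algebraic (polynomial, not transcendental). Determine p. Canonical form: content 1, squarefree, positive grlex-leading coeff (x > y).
2*x*y - y^2 - 3*x + 3*y - 2

1. The degree is 2 — the shape is more complex than any degree-1 curve.
2. Against the integer gridlines: among the integer gridlines, it crosses the y-axis at y ∈ {1, 2}.
3. Together with the visible shape, these determine p as stated.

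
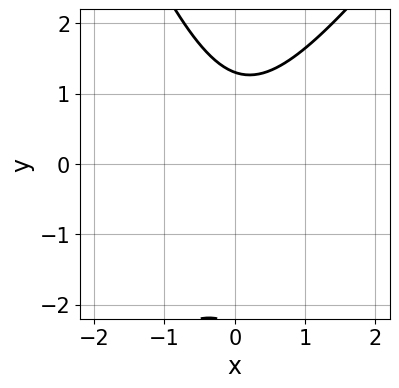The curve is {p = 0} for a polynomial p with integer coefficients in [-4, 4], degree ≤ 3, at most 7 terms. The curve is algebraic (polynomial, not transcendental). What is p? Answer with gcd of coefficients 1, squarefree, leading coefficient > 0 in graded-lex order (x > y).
1. Degree: the shape is more complex than any degree-1 curve, so deg p = 2.
2. From the axis intercepts and sections: no x-intercept at any integer in the box.
3. The integer polynomial consistent with all of this is the stated p.

3*x^2 - x*y - y^2 - y + 3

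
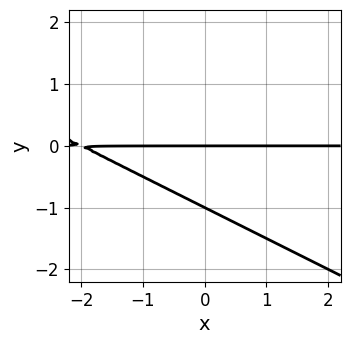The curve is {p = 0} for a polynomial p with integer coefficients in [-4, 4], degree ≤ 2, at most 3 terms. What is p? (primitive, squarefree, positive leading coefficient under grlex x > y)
x*y + 2*y^2 + 2*y

1. The degree is 2 — the shape is more complex than any degree-1 curve.
2. Reading off the gridlines: the y-axis gridline crossings are at y ∈ {-1, 0}; the visible x-axis segment lies entirely on the curve.
3. These observations pin down the coefficients.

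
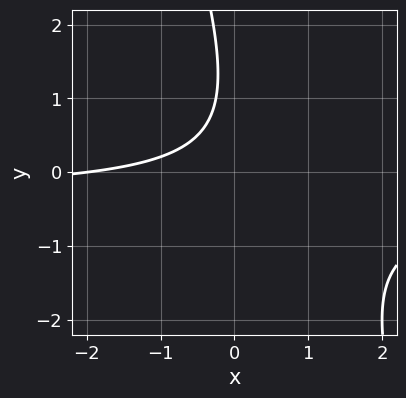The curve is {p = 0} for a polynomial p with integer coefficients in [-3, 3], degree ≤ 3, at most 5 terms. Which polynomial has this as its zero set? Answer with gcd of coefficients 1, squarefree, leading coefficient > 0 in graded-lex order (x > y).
3*x*y + y^2 + x - 2*y + 2

(a) Degree: the shape is more complex than any degree-1 curve, so deg p = 2.
(b) Against the integer gridlines: the curve avoids every integer y-axis point in the box; one x-axis crossing is at x = -2.
(c) These observations pin down the coefficients.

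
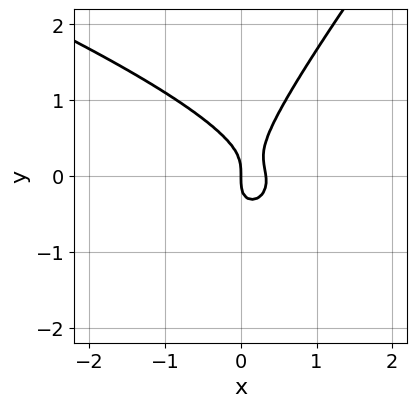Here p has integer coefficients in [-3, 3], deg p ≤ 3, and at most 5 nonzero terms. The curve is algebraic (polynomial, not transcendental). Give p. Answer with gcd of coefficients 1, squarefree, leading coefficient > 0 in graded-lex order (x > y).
First, degree: no degree-2 curve has this shape, so deg p = 3.
Next, checking where it meets the axes: one x-axis crossing is at x = 0; one y-axis crossing is at y = 0.
Finally, together with the visible shape, these determine p as stated.

x^2*y + 2*x*y^2 - 2*y^3 + 3*x^2 - x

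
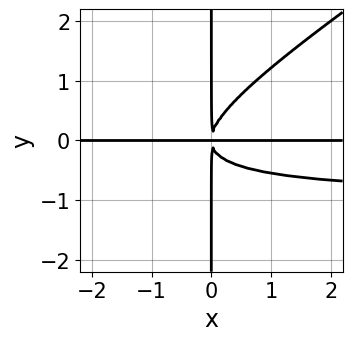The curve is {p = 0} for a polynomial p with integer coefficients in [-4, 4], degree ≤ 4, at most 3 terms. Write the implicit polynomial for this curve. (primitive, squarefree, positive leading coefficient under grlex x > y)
2*x^2*y^2 - 3*x*y^3 + 2*x^2*y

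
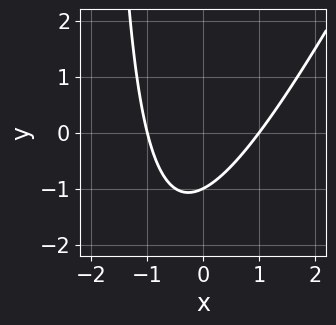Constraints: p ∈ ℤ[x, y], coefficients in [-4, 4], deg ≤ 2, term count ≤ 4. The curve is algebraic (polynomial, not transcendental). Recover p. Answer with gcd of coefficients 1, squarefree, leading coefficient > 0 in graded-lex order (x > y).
The degree is 2 — a generic line meets the curve in up to 2 points.
Reading off the gridlines: one y-axis crossing is at y = -1; the x-axis gridline crossings are at x ∈ {-1, 1}.
Matching integer coefficients to the picture gives p.

2*x^2 - x*y - 2*y - 2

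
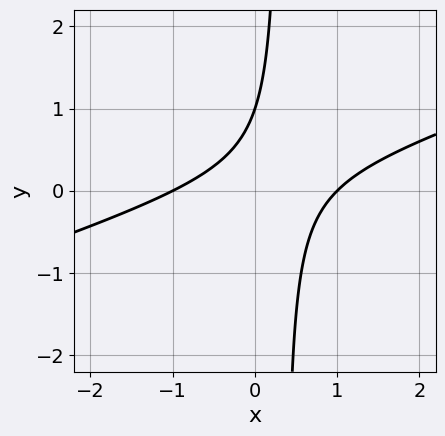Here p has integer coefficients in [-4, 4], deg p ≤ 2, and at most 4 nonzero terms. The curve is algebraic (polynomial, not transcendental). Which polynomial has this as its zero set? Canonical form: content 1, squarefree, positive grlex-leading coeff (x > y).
x^2 - 3*x*y + y - 1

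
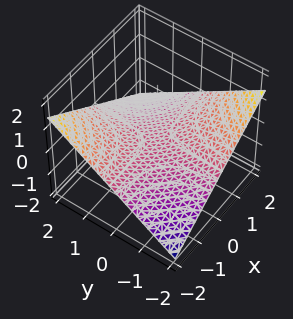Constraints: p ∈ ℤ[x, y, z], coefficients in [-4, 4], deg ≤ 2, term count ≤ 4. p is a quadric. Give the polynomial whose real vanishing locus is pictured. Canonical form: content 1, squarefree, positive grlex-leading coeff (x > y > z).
1. Degree: a hyperbolic paraboloid; a quadric, so deg p = 2.
2. Checking where it meets the axes: one z-axis crossing is at z = 0; the visible y-axis segment lies entirely on the surface.
3. Fitting integer coefficients to these (and the overall shape) gives p.

x*y + 3*z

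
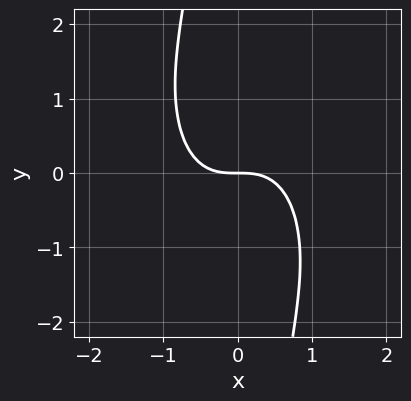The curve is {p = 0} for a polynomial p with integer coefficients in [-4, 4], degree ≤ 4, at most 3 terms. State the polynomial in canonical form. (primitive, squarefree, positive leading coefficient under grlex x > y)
1. deg p = 3.
2. Against the integer gridlines: it crosses the y-axis at the gridline y = 0; it meets the x-axis at x = 0 (among the integer gridlines).
3. Solving for integer coefficients yields p as stated.

2*x^3 + x*y^2 + 2*y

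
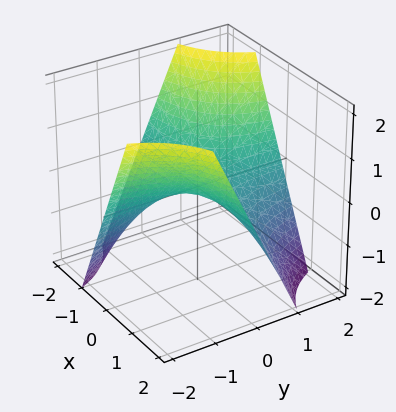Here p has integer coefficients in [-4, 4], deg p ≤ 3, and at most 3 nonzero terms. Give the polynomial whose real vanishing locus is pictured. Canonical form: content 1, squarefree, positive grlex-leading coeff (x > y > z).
x*y + z

(a) Degree: a saddle surface; a quadric, so deg p = 2.
(b) From the axis intercepts and sections: the visible x-axis segment lies entirely on the surface; every point of the y-axis in the box is on the surface.
(c) Solving for integer coefficients yields p as stated.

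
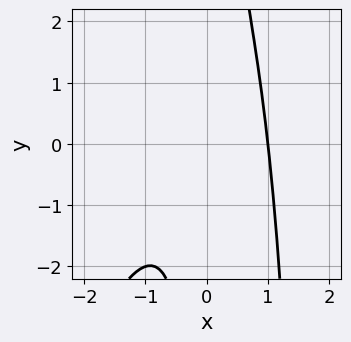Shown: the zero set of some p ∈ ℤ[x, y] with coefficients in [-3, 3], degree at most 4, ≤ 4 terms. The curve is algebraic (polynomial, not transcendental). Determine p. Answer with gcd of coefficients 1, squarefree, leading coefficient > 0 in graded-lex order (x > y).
3*x^3 - x^2*y + 2*x*y - 3

(a) The degree is 3 — a generic line meets the curve in up to 3 points.
(b) Reading off the gridlines: one x-axis crossing is at x = 1; it misses every integer gridline on the y-axis.
(c) Putting this together gives p.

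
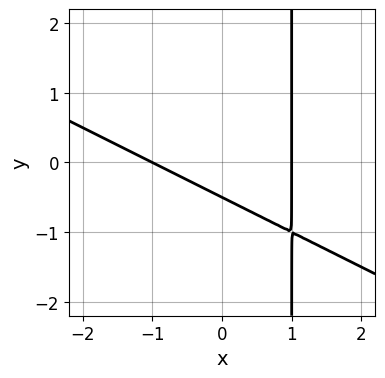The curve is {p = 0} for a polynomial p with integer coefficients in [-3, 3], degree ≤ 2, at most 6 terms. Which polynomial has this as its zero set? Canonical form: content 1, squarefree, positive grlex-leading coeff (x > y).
x^2 + 2*x*y - 2*y - 1

First, degree: the shape is more complex than any degree-1 curve, so deg p = 2.
Then, against the integer gridlines: the x-axis gridline crossings are at x ∈ {-1, 1}.
Finally, the integer polynomial consistent with all of this is the stated p.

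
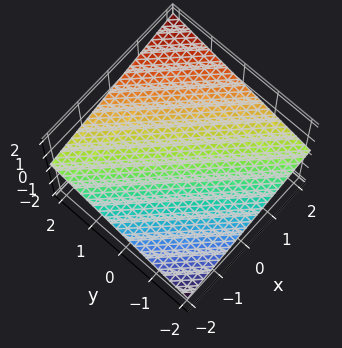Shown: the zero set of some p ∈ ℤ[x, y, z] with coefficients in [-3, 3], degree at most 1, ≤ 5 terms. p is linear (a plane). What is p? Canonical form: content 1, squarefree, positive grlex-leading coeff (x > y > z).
x + y - 3*z + 2

The degree is 1 — the surface is flat (a plane).
Checking where it meets the axes: one y-axis crossing is at y = -2; it meets the x-axis at x = -2 (among the integer gridlines).
These observations pin down the coefficients.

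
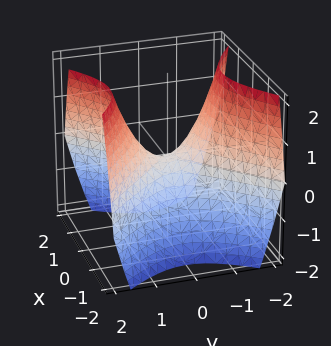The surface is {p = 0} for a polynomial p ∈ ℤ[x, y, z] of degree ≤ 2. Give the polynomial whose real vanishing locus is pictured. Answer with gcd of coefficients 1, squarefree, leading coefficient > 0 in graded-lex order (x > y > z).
x^2 - y^2 + z

1. Degree: a saddle surface; a quadric, so deg p = 2.
2. Symmetries: mirror symmetry x ↦ −x ⇒ only even powers of x; the y ↦ −y reflection is a symmetry, so y appears only in even powers.
3. From the axis intercepts and sections: it crosses the y-axis at the gridline y = 0; one x-axis crossing is at x = 0; it crosses the z-axis at the gridline z = 0.
4. Solving for integer coefficients yields p as stated.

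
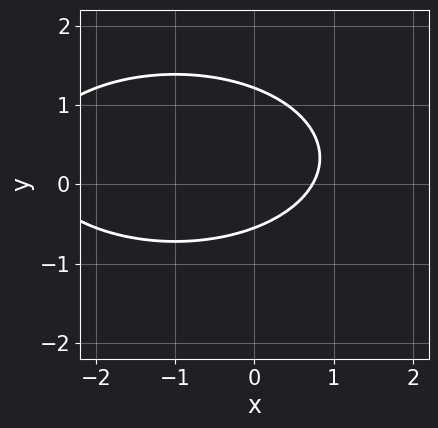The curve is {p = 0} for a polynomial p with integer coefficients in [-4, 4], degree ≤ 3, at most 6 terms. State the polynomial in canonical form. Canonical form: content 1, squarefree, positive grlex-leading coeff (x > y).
x^2 + 3*y^2 + 2*x - 2*y - 2

First, deg p = 2. The shape is more complex than any degree-1 curve.
Finally, putting this together gives p.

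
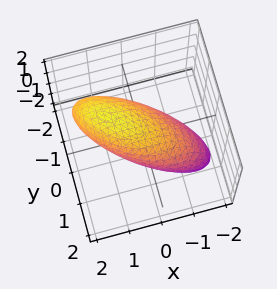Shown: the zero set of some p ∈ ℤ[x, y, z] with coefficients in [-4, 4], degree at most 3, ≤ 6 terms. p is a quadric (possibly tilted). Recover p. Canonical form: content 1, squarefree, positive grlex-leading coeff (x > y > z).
2*x^2 + 3*x*y - 2*x*z + 3*y^2 + 3*z^2 - 3

(a) The degree is 2 — a generic line meets the surface in up to 2 points.
(b) From the visible intercepts: the z-axis gridline crossings are at z ∈ {-1, 1}; among the integer gridlines, it crosses the y-axis at y ∈ {-1, 1}.
(c) Solving for integer coefficients yields p as stated.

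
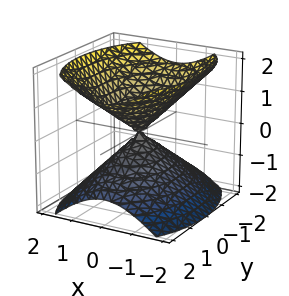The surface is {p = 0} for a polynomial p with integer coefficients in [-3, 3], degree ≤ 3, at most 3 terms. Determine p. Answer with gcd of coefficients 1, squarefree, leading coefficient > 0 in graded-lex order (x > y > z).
2*x^2 + y^2 - 2*z^2

I count 2 distinct pieces.
The degree is 2 — a double cone through the origin; a quadric.
Symmetries: the z ↦ −z reflection is a symmetry, so z appears only in even powers; mirror symmetry y ↦ −y ⇒ only even powers of y; it's symmetric under x → −x, forcing even powers of x.
Checking where it meets the axes: it meets the x-axis at x = 0 (among the integer gridlines); it crosses the z-axis at the gridline z = 0; one y-axis crossing is at y = 0.
Assembling these constraints gives the stated polynomial.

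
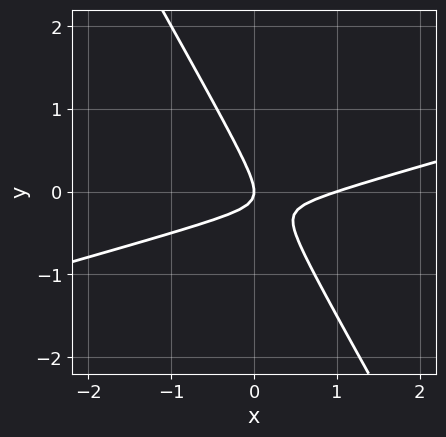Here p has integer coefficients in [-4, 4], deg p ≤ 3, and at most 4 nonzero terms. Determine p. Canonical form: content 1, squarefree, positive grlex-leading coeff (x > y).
1. The degree is 2 — no degree-1 curve has this shape.
2. Observable constraints: one y-axis crossing is at y = 0; the x-axis gridline crossings are at x ∈ {0, 1}.
3. Matching integer coefficients to the picture gives p.

x^2 - 3*x*y - 2*y^2 - x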